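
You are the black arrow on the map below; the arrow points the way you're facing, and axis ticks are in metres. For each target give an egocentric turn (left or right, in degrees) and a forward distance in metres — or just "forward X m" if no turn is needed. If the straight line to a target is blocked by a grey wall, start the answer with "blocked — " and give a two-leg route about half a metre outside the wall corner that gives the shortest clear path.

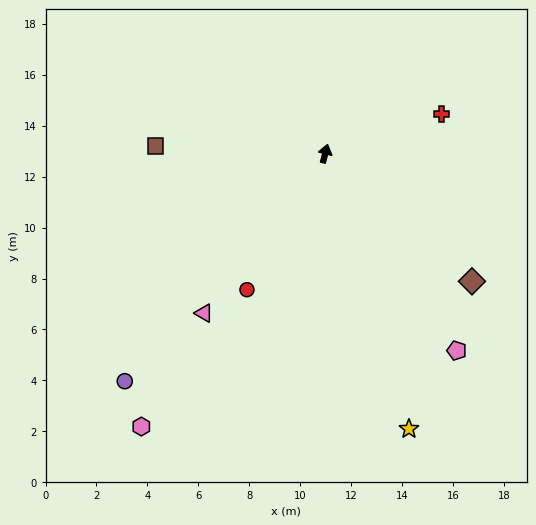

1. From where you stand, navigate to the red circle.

turn left 165°, forward 6.2 m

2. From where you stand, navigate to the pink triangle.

turn left 157°, forward 7.9 m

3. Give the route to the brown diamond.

turn right 117°, forward 7.6 m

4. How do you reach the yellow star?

turn right 149°, forward 11.3 m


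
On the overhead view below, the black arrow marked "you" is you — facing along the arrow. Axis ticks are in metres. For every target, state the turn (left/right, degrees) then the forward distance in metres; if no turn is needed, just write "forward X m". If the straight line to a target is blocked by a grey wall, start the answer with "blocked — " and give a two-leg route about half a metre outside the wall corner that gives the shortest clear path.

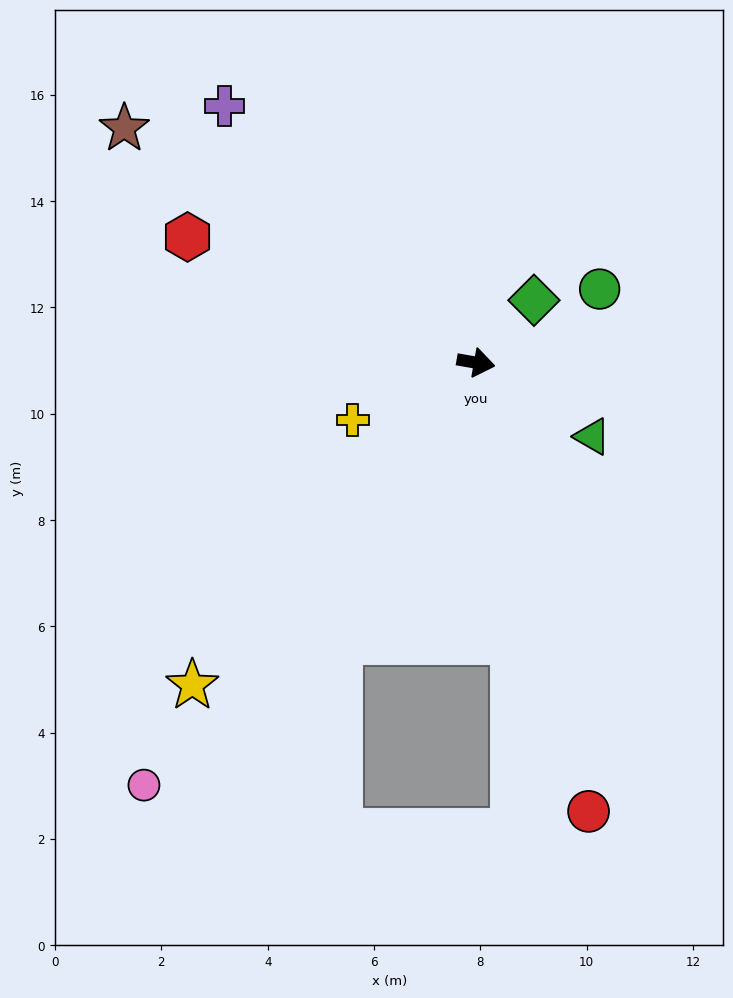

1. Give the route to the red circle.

turn right 66°, forward 8.7 m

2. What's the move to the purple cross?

turn left 144°, forward 6.8 m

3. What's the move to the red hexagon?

turn left 166°, forward 5.9 m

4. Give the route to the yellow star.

turn right 121°, forward 8.1 m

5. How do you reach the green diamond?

turn left 57°, forward 1.6 m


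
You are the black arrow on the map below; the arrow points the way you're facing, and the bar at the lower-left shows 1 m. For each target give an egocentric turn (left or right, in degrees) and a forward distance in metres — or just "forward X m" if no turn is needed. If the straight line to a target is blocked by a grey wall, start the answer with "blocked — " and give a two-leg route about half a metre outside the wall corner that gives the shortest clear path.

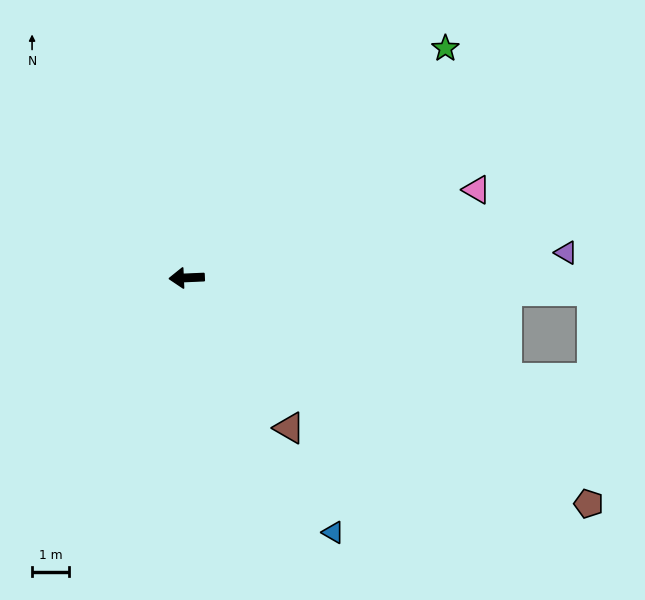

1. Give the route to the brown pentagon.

turn left 148°, forward 12.4 m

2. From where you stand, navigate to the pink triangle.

turn right 166°, forward 8.2 m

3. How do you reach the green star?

turn right 141°, forward 9.3 m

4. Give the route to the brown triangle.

turn left 122°, forward 4.9 m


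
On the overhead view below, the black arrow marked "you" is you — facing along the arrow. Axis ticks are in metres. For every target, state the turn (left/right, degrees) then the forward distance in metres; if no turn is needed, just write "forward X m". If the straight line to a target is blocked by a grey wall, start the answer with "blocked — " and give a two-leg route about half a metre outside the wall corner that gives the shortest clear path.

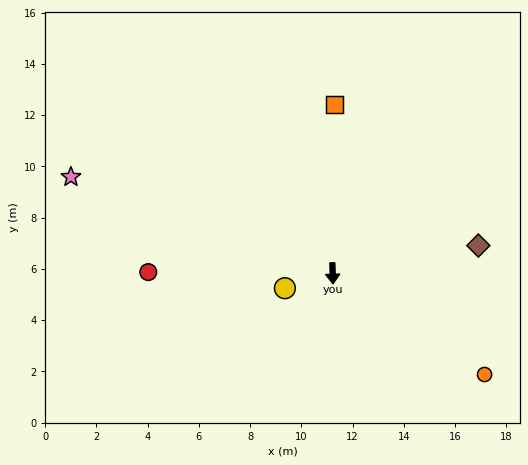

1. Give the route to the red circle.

turn right 92°, forward 7.2 m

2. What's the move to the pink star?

turn right 112°, forward 10.9 m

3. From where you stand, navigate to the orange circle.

turn left 55°, forward 7.1 m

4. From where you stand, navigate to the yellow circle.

turn right 74°, forward 2.0 m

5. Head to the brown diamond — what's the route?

turn left 99°, forward 5.8 m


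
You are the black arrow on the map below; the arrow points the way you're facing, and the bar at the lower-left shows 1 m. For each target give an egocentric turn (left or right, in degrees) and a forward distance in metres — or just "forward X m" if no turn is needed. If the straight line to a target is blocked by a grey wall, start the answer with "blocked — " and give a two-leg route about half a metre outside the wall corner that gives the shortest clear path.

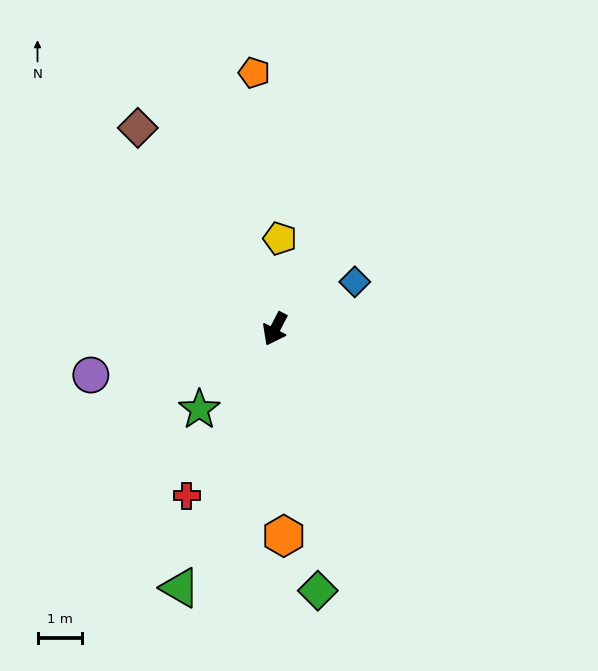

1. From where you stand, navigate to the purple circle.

turn right 49°, forward 4.2 m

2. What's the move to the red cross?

forward 4.2 m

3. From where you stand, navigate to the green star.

turn right 16°, forward 2.5 m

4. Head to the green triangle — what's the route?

turn left 7°, forward 6.2 m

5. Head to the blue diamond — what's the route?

turn left 148°, forward 2.1 m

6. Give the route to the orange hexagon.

turn left 30°, forward 4.6 m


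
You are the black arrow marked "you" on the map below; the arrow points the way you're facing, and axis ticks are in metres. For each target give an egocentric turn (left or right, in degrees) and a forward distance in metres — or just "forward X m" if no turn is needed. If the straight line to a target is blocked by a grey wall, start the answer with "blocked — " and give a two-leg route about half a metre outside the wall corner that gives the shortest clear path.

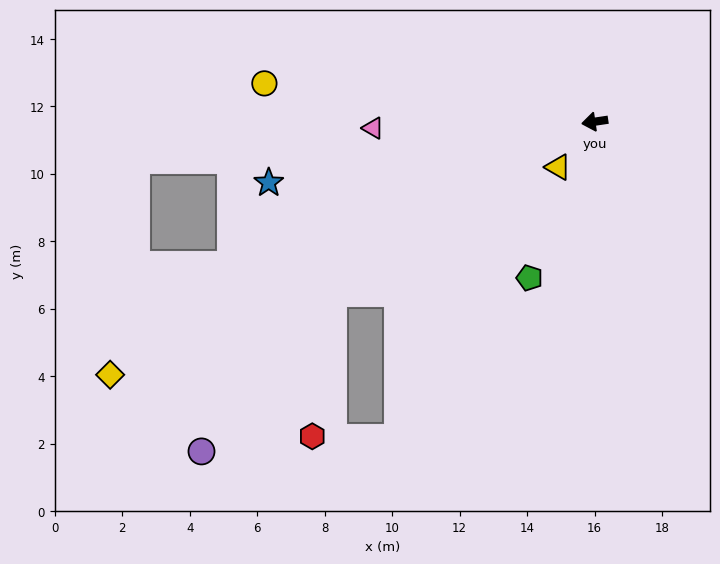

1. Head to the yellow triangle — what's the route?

turn left 43°, forward 1.7 m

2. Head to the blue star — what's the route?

turn left 2°, forward 9.8 m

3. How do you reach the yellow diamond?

turn left 19°, forward 16.2 m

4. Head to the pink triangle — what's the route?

turn right 7°, forward 6.6 m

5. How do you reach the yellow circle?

turn right 15°, forward 9.9 m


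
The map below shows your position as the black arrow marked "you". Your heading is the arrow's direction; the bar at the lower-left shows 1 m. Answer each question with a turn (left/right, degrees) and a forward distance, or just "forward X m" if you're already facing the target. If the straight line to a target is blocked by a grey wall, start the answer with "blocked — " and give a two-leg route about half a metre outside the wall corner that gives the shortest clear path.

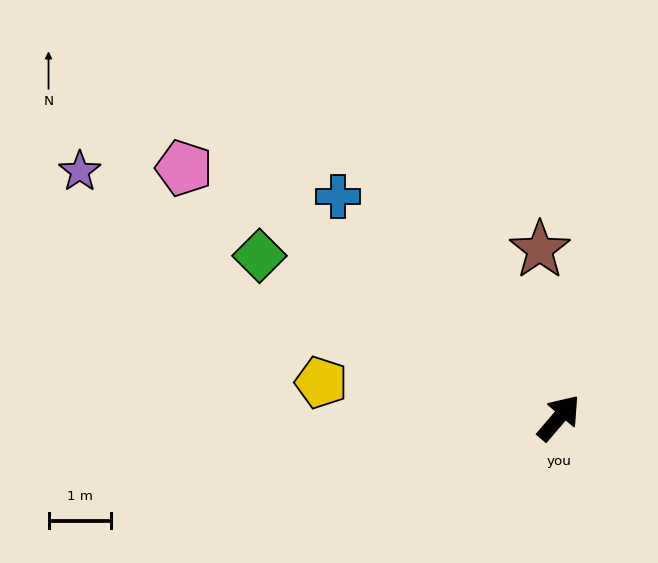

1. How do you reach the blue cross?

turn left 85°, forward 5.0 m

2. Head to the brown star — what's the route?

turn left 47°, forward 2.7 m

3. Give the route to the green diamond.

turn left 102°, forward 5.4 m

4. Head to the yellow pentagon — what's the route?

turn left 122°, forward 3.8 m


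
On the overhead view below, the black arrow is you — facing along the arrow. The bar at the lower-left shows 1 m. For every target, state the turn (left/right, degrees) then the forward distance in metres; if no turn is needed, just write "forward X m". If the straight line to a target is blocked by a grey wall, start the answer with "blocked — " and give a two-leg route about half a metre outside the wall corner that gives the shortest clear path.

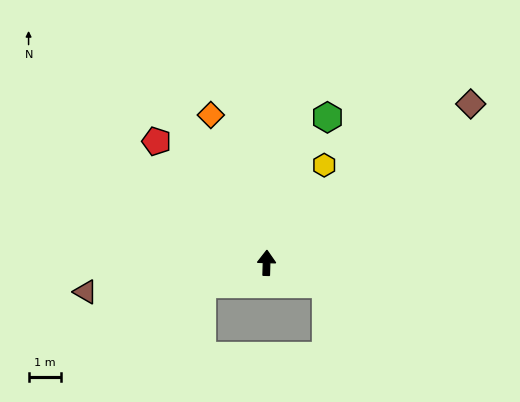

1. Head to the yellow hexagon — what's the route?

turn right 29°, forward 3.5 m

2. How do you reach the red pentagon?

turn left 44°, forward 5.0 m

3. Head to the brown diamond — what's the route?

turn right 50°, forward 7.9 m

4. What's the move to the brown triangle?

turn left 101°, forward 5.6 m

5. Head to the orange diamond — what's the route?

turn left 22°, forward 4.9 m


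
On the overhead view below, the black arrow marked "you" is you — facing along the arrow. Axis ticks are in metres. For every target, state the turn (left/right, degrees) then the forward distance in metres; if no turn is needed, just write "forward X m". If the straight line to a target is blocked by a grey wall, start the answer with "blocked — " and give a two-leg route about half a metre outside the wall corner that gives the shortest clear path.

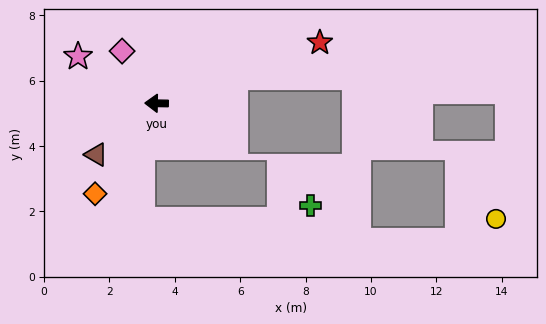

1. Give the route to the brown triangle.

turn left 41°, forward 2.4 m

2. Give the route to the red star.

turn right 159°, forward 5.3 m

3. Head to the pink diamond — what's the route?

turn right 56°, forward 1.9 m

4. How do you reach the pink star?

turn right 30°, forward 2.8 m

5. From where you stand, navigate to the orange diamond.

turn left 57°, forward 3.3 m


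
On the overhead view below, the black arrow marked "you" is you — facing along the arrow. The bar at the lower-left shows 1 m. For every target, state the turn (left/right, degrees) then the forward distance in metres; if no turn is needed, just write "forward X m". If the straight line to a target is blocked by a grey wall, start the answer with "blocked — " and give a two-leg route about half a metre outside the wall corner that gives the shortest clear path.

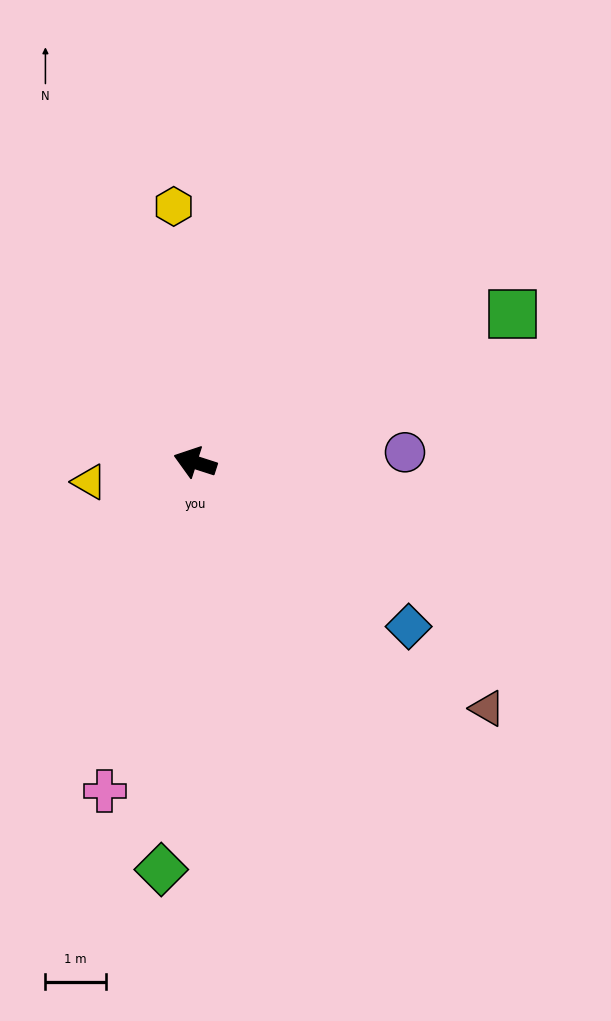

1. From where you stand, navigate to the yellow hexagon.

turn right 67°, forward 4.3 m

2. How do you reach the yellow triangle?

turn left 28°, forward 1.8 m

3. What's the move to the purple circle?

turn right 159°, forward 3.5 m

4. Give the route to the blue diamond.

turn left 160°, forward 4.5 m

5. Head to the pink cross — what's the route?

turn left 92°, forward 5.7 m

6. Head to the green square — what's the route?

turn right 137°, forward 5.8 m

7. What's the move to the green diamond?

turn left 103°, forward 6.8 m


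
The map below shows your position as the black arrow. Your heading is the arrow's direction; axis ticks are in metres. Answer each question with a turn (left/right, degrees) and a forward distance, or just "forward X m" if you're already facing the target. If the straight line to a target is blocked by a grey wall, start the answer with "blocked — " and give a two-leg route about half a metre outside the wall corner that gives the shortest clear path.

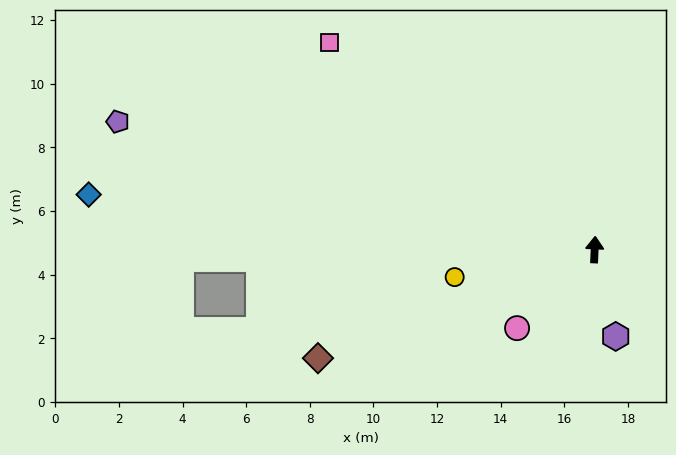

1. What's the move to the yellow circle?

turn left 104°, forward 4.5 m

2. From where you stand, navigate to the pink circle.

turn left 138°, forward 3.5 m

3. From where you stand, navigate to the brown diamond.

turn left 114°, forward 9.3 m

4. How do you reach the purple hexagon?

turn right 164°, forward 2.8 m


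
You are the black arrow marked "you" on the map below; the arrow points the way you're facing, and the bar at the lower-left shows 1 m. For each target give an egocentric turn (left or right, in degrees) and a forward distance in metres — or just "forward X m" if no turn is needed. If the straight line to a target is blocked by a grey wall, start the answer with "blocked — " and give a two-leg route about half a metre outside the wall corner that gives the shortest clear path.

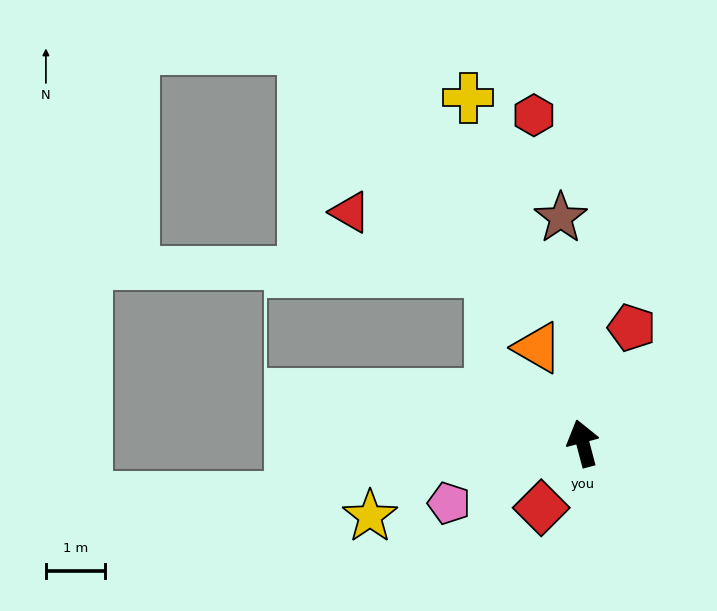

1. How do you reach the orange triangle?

turn left 11°, forward 1.8 m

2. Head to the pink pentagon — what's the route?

turn left 99°, forward 2.5 m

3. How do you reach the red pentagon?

turn right 38°, forward 2.1 m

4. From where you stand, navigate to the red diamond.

turn left 132°, forward 1.3 m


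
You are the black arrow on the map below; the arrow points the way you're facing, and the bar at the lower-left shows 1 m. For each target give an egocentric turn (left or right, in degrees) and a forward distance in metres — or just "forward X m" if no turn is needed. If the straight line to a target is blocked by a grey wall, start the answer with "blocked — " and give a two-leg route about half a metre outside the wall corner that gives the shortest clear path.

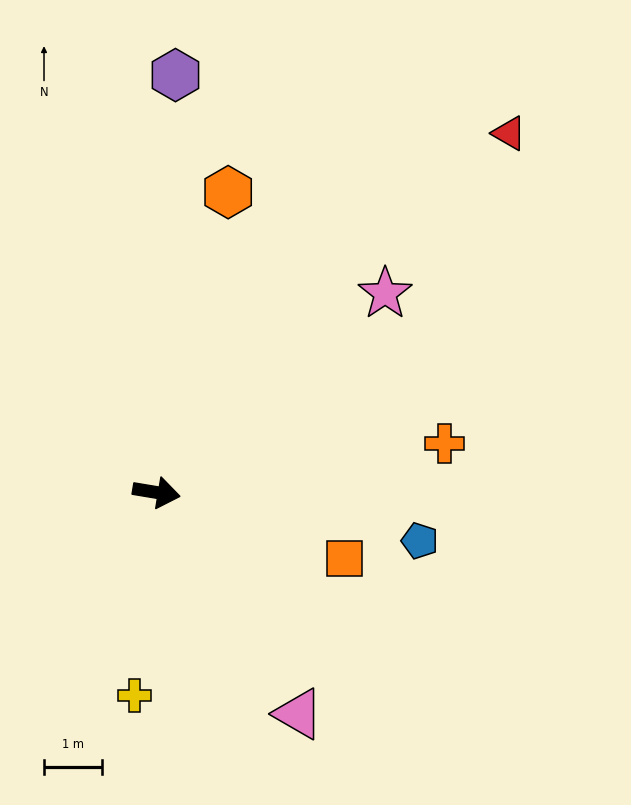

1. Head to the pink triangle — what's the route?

turn right 48°, forward 4.5 m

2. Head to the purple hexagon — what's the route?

turn left 97°, forward 7.2 m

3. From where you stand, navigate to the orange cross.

turn left 19°, forward 5.0 m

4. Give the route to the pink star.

turn left 50°, forward 5.2 m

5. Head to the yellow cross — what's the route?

turn right 87°, forward 3.5 m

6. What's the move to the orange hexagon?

turn left 86°, forward 5.3 m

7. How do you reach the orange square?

turn right 10°, forward 3.4 m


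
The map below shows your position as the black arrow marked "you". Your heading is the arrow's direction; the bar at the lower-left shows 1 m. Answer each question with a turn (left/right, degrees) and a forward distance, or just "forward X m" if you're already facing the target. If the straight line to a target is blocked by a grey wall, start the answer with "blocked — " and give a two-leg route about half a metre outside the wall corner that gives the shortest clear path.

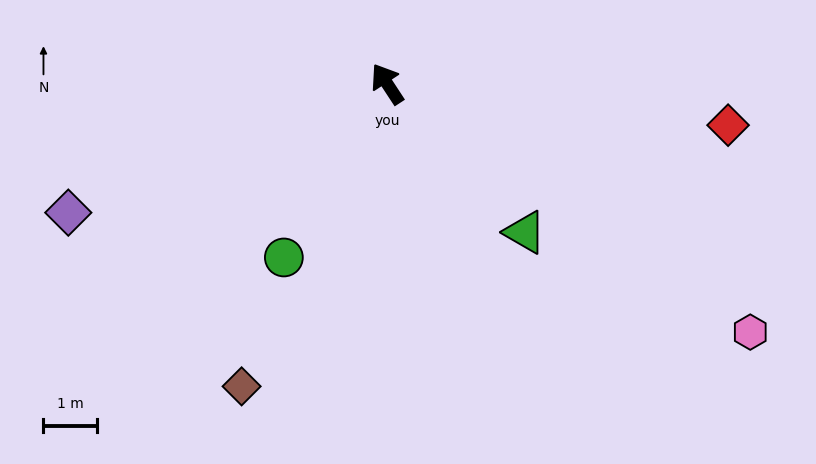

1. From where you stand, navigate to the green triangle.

turn right 170°, forward 3.8 m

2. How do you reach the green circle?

turn left 116°, forward 3.7 m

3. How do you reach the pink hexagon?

turn right 158°, forward 8.2 m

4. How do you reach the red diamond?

turn right 130°, forward 6.4 m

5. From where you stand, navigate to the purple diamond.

turn left 79°, forward 6.4 m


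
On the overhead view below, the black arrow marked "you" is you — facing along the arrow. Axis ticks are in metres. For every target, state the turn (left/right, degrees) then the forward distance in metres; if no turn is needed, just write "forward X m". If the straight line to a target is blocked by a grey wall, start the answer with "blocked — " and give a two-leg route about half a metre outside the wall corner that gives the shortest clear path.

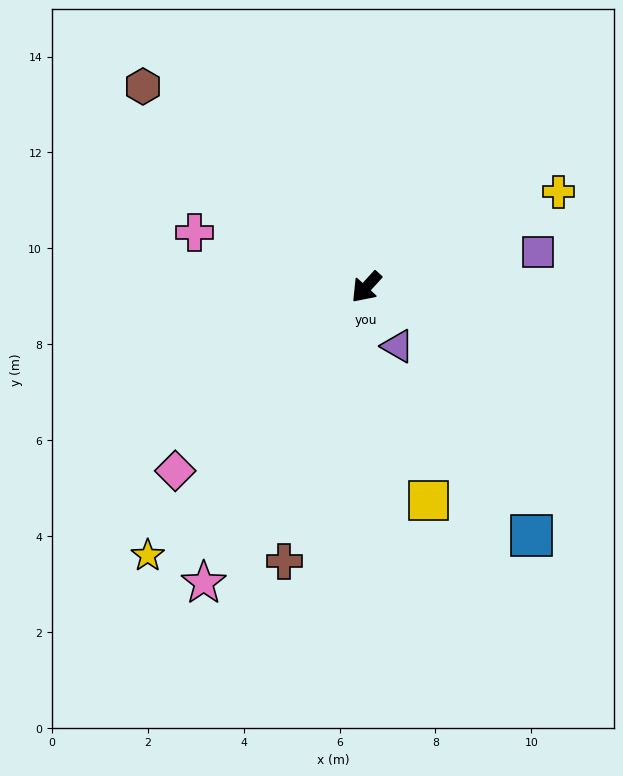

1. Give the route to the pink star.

turn left 14°, forward 7.0 m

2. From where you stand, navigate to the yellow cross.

turn left 159°, forward 4.5 m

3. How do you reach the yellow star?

turn left 3°, forward 7.2 m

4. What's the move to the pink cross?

turn right 65°, forward 3.8 m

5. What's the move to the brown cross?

turn left 26°, forward 6.0 m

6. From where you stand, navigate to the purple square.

turn left 144°, forward 3.6 m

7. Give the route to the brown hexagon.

turn right 90°, forward 6.3 m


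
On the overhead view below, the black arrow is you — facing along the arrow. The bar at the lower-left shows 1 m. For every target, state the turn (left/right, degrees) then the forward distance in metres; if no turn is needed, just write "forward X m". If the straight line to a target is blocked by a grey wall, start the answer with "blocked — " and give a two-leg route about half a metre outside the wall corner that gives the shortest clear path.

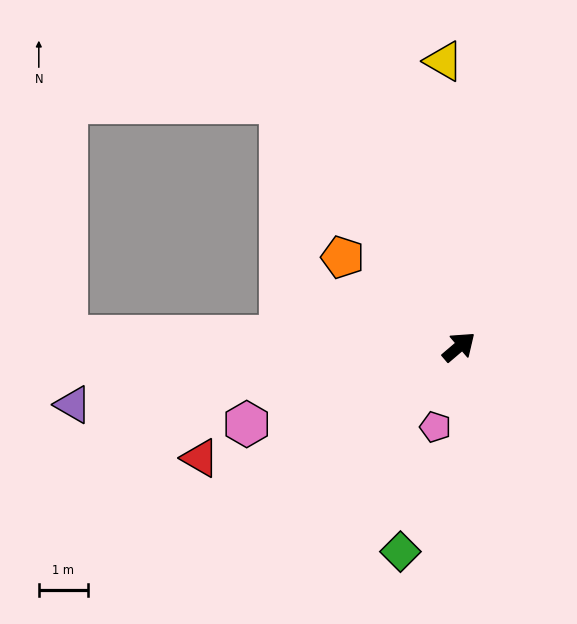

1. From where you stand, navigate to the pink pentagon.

turn right 147°, forward 1.7 m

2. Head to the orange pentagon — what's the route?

turn left 102°, forward 3.0 m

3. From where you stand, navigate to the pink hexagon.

turn left 160°, forward 4.6 m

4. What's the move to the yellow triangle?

turn left 53°, forward 5.8 m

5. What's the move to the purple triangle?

turn left 148°, forward 7.9 m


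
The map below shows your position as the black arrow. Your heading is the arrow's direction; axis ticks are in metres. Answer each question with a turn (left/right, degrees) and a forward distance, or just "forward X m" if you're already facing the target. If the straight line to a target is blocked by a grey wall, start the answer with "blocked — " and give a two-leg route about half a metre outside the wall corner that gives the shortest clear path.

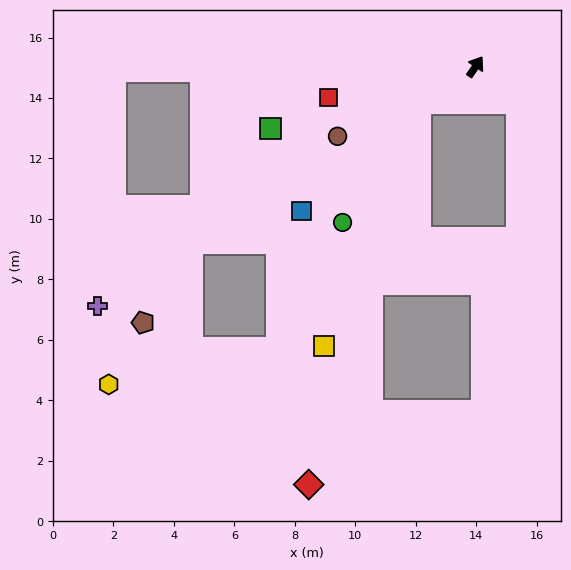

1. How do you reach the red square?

turn left 136°, forward 5.0 m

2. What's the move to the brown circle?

turn left 151°, forward 5.1 m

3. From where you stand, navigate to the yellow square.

blocked — turn left 155°, forward 2.2 m, then turn left 38°, forward 8.7 m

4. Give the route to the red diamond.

blocked — turn left 155°, forward 2.2 m, then turn left 43°, forward 13.2 m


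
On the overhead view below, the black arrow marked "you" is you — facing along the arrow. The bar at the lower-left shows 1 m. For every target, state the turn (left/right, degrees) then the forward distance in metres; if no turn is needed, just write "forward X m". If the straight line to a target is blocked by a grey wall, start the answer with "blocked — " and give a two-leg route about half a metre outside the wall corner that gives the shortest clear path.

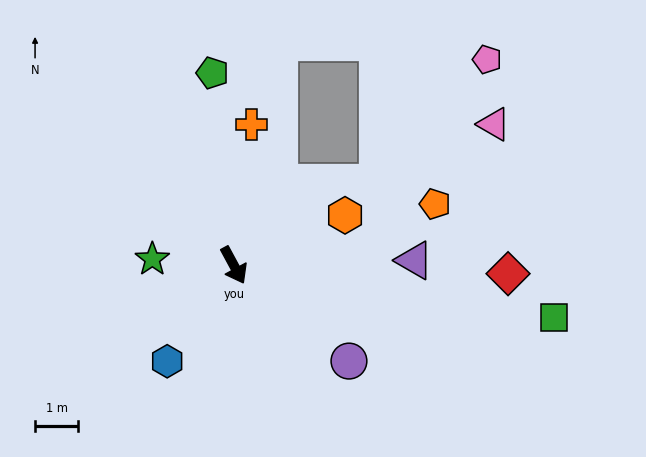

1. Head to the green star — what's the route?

turn right 123°, forward 1.9 m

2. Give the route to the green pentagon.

turn left 158°, forward 4.5 m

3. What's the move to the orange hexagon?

turn left 86°, forward 2.8 m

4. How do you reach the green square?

turn left 52°, forward 7.5 m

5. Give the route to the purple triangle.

turn left 63°, forward 4.2 m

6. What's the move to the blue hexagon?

turn right 63°, forward 2.7 m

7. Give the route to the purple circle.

turn left 22°, forward 3.5 m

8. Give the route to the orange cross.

turn left 144°, forward 3.3 m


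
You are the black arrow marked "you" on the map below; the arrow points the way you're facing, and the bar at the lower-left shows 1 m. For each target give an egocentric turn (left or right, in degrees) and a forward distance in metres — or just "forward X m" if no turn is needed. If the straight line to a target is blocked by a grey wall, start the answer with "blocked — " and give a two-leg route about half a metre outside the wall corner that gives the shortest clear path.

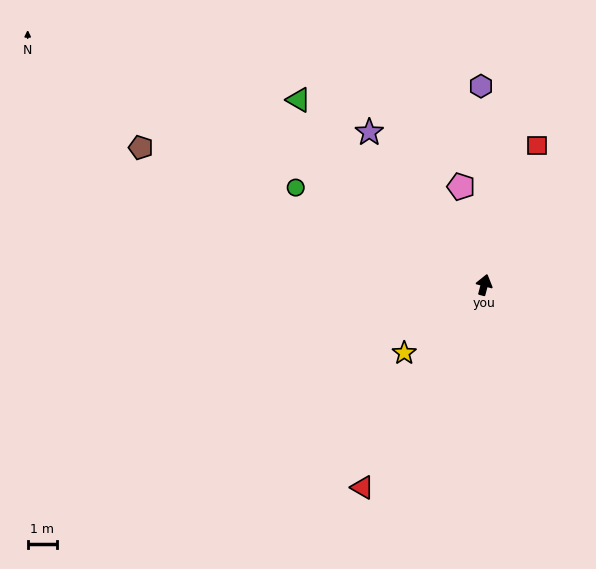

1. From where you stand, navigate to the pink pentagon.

turn left 28°, forward 3.4 m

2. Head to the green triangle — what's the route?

turn left 60°, forward 8.9 m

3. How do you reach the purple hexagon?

turn left 16°, forward 6.8 m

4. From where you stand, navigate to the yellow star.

turn left 145°, forward 3.6 m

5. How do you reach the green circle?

turn left 77°, forward 7.2 m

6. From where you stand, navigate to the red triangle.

turn left 164°, forward 8.0 m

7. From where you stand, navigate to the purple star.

turn left 52°, forward 6.5 m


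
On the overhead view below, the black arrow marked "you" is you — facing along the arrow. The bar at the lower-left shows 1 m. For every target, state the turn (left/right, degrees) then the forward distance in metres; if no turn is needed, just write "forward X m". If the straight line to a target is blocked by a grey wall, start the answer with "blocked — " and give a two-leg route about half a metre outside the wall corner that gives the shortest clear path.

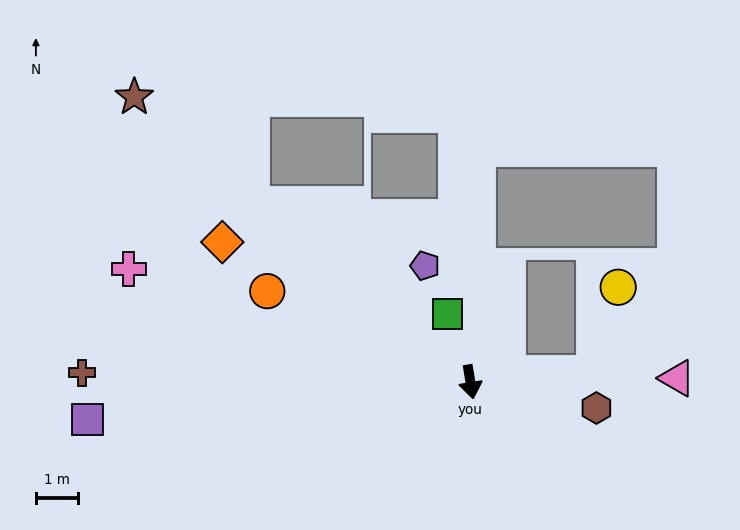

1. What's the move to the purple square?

turn right 94°, forward 9.2 m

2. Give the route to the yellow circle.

blocked — turn left 85°, forward 3.0 m, then turn left 70°, forward 2.1 m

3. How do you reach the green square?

turn right 171°, forward 1.7 m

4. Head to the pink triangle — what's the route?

turn left 82°, forward 4.9 m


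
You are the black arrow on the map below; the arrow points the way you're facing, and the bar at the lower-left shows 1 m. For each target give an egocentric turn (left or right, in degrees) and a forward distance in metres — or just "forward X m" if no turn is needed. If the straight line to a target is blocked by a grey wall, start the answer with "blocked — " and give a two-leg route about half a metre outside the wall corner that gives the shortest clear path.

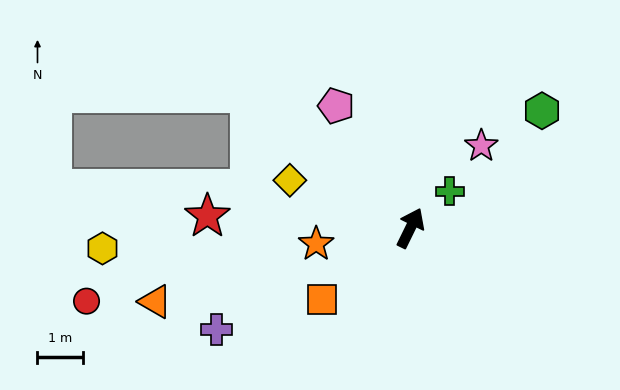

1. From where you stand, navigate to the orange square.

turn left 155°, forward 2.5 m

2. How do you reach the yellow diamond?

turn left 95°, forward 2.8 m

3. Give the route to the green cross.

turn right 21°, forward 1.2 m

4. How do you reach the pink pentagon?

turn left 57°, forward 3.1 m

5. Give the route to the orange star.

turn left 126°, forward 2.1 m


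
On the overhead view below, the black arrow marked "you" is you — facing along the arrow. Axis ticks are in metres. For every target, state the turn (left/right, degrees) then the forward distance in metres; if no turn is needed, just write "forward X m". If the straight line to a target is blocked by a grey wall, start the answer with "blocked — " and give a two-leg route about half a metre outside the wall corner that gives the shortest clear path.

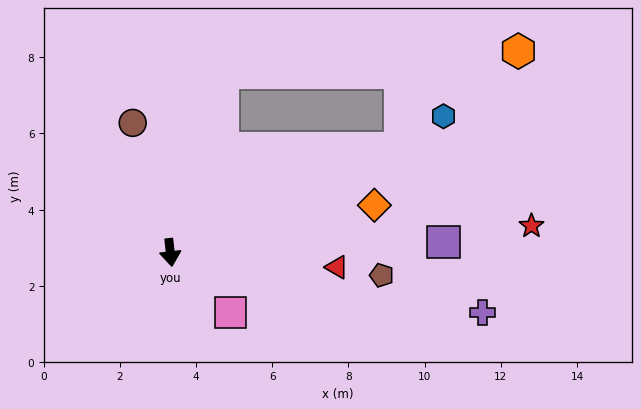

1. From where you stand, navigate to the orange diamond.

turn left 97°, forward 5.5 m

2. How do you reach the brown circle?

turn right 170°, forward 3.5 m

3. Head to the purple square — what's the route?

turn left 86°, forward 7.2 m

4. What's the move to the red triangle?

turn left 78°, forward 4.4 m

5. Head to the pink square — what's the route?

turn left 38°, forward 2.2 m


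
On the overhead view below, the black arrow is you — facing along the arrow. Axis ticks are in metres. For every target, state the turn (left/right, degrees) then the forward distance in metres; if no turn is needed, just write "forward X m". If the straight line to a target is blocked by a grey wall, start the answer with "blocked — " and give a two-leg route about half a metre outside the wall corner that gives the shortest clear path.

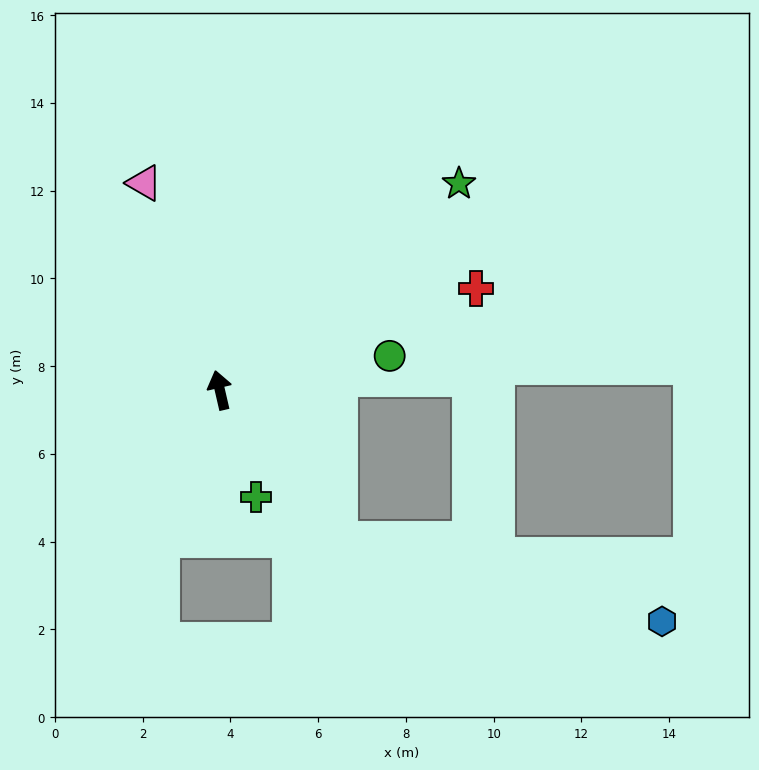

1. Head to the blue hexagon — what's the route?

blocked — turn right 154°, forward 4.4 m, then turn left 37°, forward 7.6 m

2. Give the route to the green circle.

turn right 92°, forward 3.9 m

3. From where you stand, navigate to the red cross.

turn right 81°, forward 6.3 m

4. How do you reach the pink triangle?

turn left 7°, forward 5.0 m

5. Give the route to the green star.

turn right 62°, forward 7.2 m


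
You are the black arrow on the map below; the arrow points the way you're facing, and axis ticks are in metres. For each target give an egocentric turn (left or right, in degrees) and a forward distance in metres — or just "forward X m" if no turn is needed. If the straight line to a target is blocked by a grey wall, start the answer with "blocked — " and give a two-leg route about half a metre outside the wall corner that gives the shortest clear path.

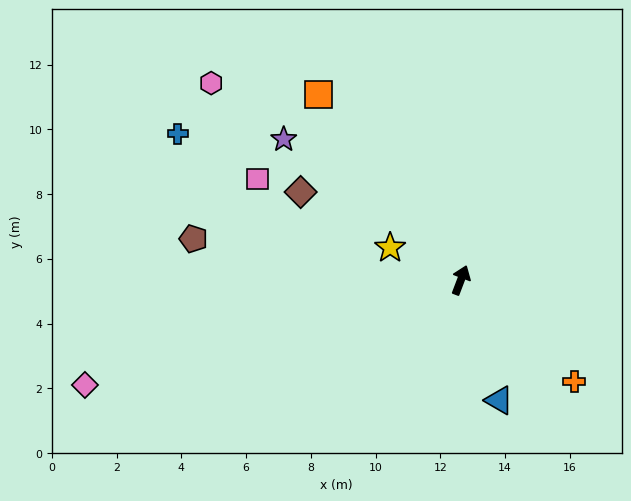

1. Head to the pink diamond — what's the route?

turn left 126°, forward 12.1 m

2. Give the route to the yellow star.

turn left 86°, forward 2.4 m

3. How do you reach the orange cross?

turn right 111°, forward 4.7 m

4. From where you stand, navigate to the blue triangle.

turn right 142°, forward 3.9 m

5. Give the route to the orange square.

turn left 58°, forward 7.2 m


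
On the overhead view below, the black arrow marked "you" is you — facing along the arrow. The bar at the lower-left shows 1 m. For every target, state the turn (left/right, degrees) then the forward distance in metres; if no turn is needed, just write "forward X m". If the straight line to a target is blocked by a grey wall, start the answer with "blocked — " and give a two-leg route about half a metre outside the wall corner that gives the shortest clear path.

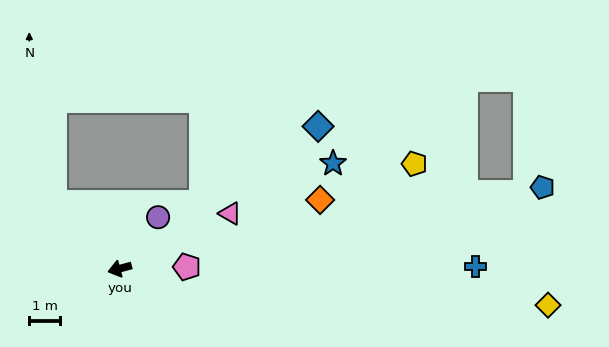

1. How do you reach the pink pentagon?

turn left 166°, forward 2.2 m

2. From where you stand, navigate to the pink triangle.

turn right 168°, forward 4.0 m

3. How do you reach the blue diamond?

turn right 159°, forward 7.9 m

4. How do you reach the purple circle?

turn right 142°, forward 2.1 m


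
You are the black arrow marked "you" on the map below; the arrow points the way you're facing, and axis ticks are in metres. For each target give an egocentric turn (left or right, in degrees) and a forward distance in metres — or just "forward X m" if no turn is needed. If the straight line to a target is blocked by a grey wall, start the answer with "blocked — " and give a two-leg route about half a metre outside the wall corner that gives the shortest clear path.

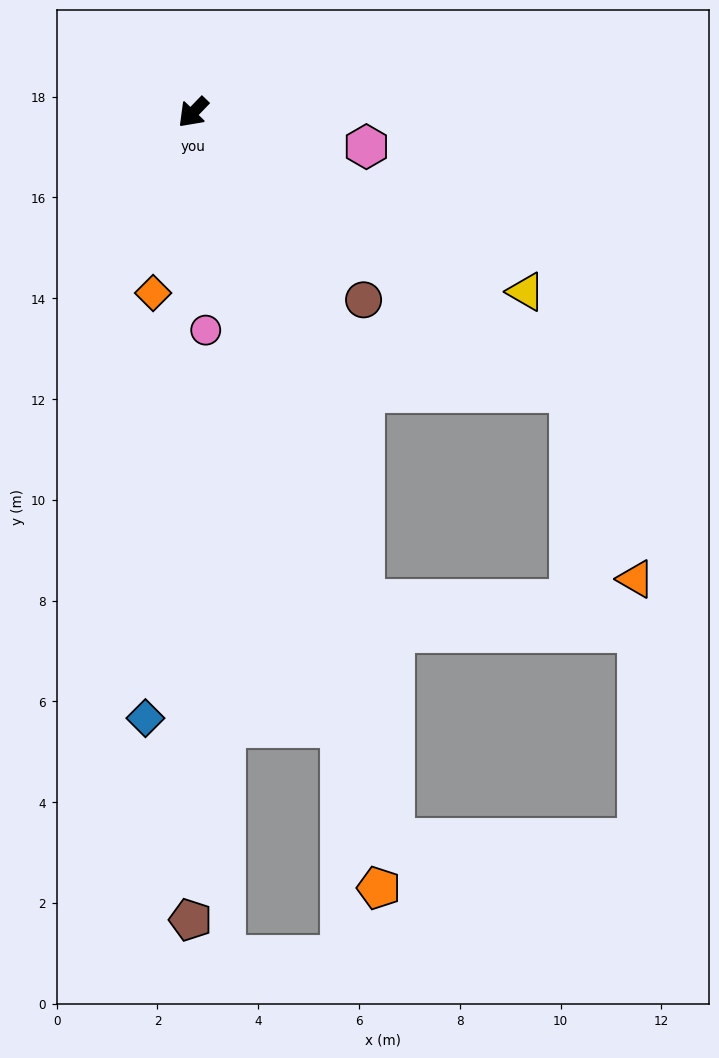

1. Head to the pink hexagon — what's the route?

turn left 123°, forward 3.5 m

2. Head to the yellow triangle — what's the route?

turn left 106°, forward 7.5 m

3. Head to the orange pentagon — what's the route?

turn left 58°, forward 15.8 m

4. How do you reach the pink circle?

turn left 47°, forward 4.3 m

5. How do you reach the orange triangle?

blocked — turn left 98°, forward 9.3 m, then turn right 35°, forward 3.9 m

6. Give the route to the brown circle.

turn left 86°, forward 5.0 m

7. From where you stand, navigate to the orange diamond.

turn left 32°, forward 3.7 m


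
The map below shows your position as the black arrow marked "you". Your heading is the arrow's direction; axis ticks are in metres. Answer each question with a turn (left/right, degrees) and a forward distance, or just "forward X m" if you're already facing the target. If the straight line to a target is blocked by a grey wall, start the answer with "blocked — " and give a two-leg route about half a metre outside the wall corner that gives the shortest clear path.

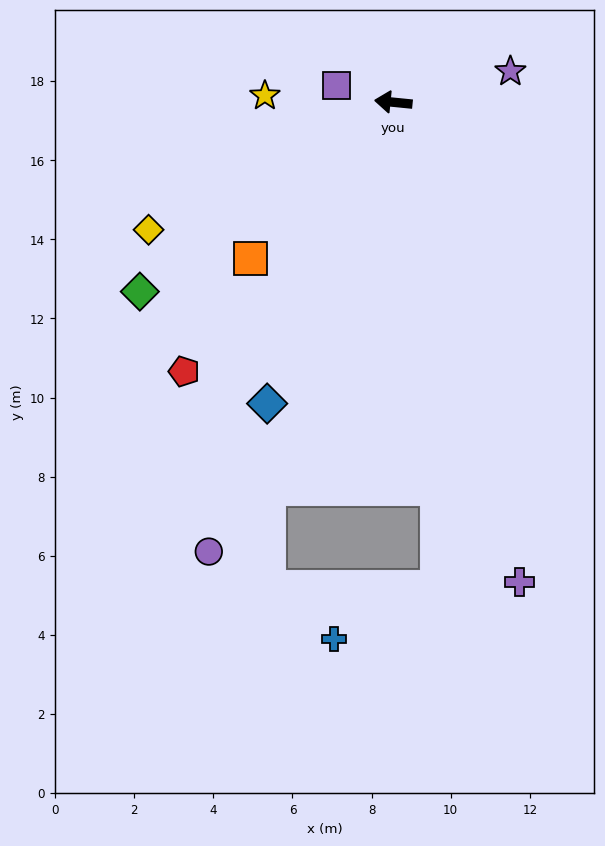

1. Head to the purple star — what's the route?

turn right 160°, forward 3.1 m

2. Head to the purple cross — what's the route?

turn left 110°, forward 12.5 m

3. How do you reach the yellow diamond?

turn left 33°, forward 7.0 m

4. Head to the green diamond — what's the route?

turn left 42°, forward 8.0 m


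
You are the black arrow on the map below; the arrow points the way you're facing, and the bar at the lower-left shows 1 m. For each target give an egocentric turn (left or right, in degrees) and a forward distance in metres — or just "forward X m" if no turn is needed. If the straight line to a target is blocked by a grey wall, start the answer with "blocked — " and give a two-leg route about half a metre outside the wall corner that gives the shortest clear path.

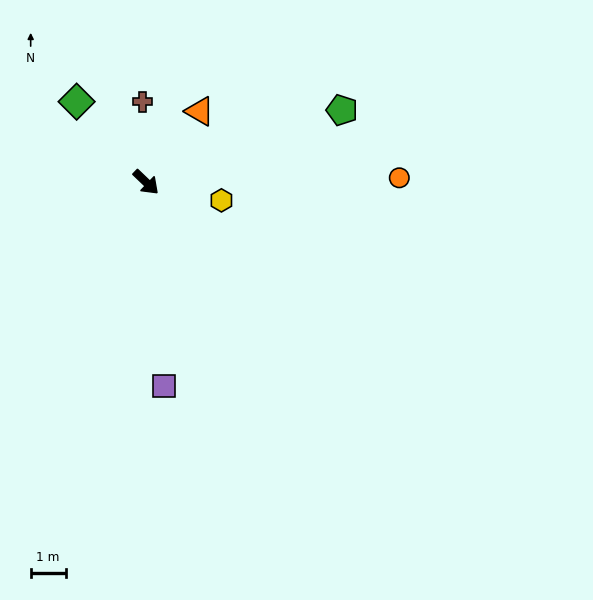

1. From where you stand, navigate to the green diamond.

turn left 174°, forward 3.0 m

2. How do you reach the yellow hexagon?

turn left 30°, forward 2.2 m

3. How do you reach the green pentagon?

turn left 64°, forward 6.0 m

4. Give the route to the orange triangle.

turn left 97°, forward 2.5 m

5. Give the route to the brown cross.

turn left 136°, forward 2.3 m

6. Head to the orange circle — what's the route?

turn left 45°, forward 7.2 m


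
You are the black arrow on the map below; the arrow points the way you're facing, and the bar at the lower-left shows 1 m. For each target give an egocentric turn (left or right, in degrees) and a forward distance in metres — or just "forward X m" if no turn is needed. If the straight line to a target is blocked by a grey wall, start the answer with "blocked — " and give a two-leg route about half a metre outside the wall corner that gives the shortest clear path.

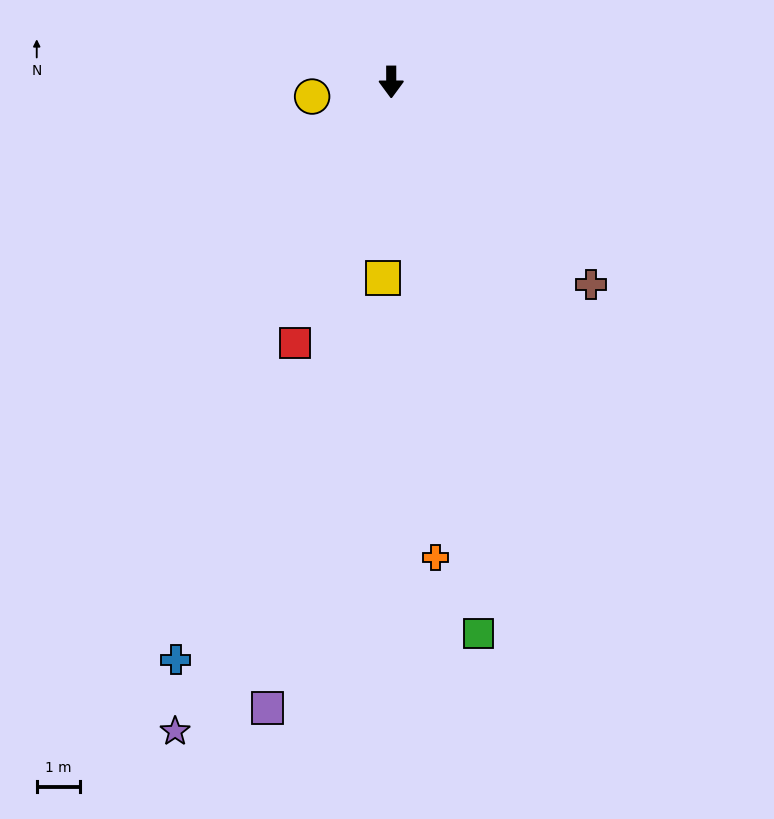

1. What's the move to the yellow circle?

turn right 80°, forward 1.9 m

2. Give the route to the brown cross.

turn left 44°, forward 6.6 m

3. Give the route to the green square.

turn left 9°, forward 13.0 m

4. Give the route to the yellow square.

turn right 2°, forward 4.6 m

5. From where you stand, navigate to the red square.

turn right 20°, forward 6.5 m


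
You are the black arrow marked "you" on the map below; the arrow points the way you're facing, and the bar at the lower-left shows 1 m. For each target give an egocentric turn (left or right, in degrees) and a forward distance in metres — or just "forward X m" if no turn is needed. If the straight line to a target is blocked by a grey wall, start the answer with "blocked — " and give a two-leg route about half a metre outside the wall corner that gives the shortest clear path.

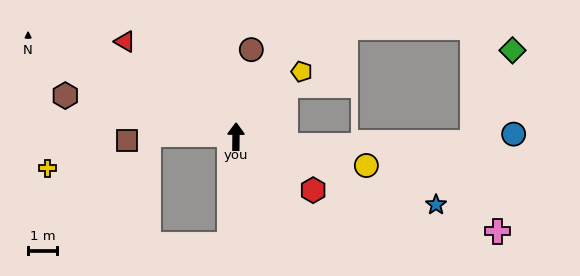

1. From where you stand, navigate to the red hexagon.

turn right 124°, forward 3.2 m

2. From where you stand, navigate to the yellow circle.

turn right 102°, forward 4.6 m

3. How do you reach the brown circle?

turn right 9°, forward 3.0 m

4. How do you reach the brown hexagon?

turn left 77°, forward 6.0 m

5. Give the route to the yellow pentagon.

turn right 45°, forward 3.2 m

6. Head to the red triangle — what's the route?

turn left 50°, forward 5.0 m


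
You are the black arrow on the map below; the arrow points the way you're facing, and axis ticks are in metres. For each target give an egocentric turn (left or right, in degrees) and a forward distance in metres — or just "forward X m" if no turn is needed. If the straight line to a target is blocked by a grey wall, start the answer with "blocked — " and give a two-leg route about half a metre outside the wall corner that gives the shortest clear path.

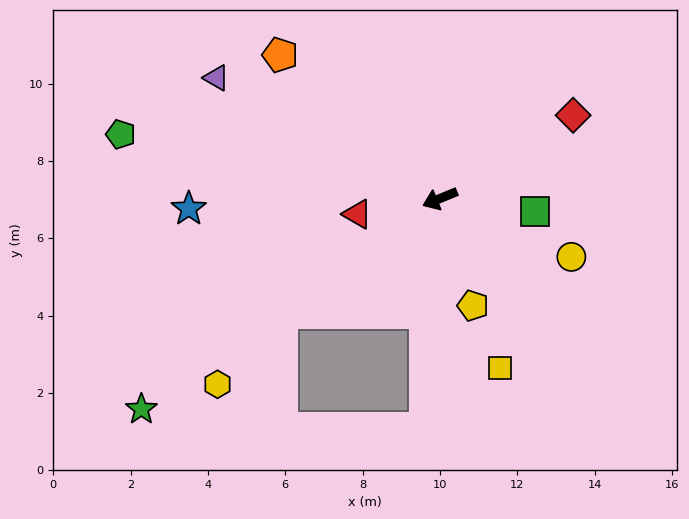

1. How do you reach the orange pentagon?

turn right 64°, forward 5.6 m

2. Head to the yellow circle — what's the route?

turn left 134°, forward 3.7 m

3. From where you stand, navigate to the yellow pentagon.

turn left 85°, forward 2.9 m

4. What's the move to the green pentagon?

turn right 34°, forward 8.4 m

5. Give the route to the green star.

turn left 13°, forward 9.5 m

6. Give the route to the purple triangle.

turn right 51°, forward 6.6 m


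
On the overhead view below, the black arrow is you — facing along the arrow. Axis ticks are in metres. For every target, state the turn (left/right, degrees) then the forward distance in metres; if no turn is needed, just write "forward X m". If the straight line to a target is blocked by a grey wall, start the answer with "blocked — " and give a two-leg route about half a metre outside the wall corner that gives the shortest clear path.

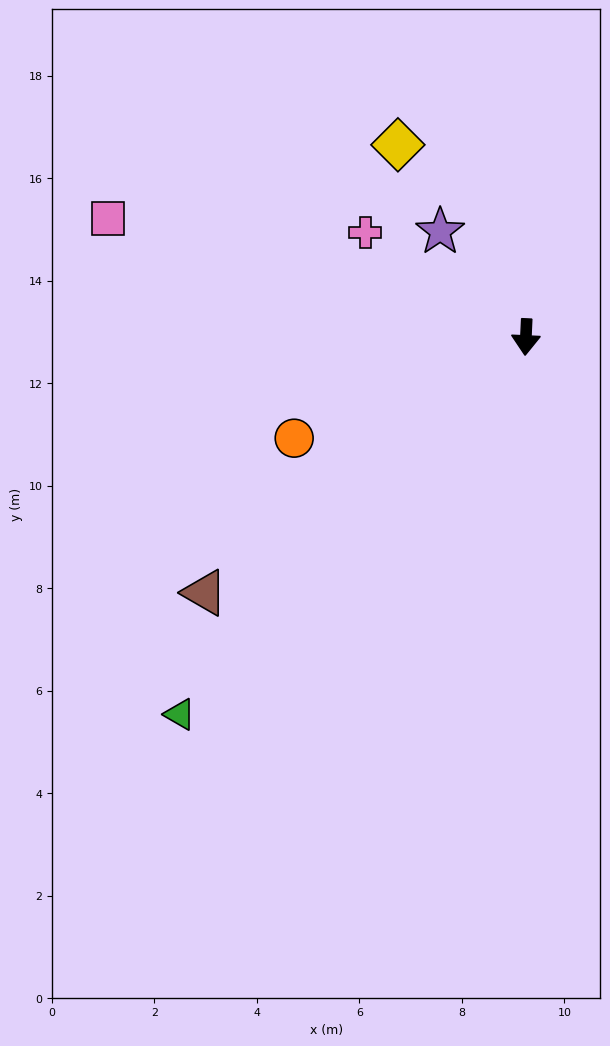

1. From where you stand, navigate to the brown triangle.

turn right 49°, forward 8.0 m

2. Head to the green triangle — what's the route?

turn right 40°, forward 10.0 m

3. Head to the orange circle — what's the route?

turn right 64°, forward 4.9 m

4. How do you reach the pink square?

turn right 103°, forward 8.5 m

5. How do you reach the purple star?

turn right 138°, forward 2.7 m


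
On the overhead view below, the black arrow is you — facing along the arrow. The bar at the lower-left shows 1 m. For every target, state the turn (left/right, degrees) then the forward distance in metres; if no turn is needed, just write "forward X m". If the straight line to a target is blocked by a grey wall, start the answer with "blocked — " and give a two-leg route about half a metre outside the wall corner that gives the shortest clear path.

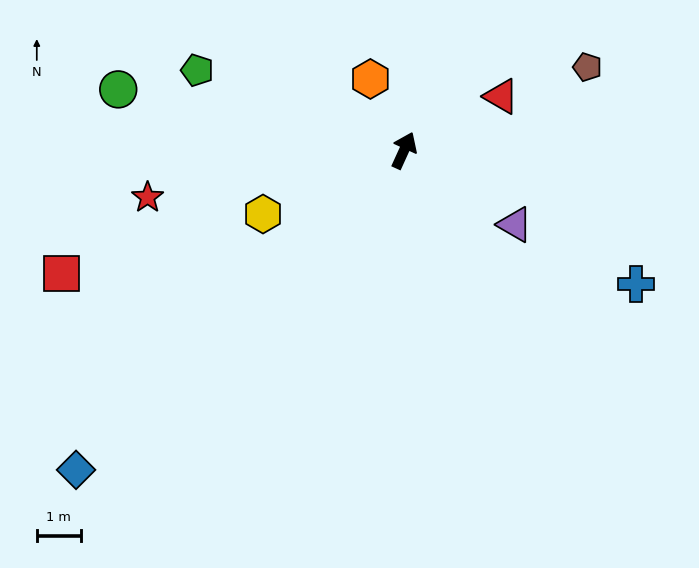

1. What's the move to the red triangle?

turn right 36°, forward 2.5 m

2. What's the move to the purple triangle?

turn right 99°, forward 3.0 m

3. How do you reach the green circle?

turn left 102°, forward 6.6 m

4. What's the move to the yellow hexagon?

turn left 139°, forward 3.5 m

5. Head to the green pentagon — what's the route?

turn left 93°, forward 5.0 m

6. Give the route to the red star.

turn left 125°, forward 5.9 m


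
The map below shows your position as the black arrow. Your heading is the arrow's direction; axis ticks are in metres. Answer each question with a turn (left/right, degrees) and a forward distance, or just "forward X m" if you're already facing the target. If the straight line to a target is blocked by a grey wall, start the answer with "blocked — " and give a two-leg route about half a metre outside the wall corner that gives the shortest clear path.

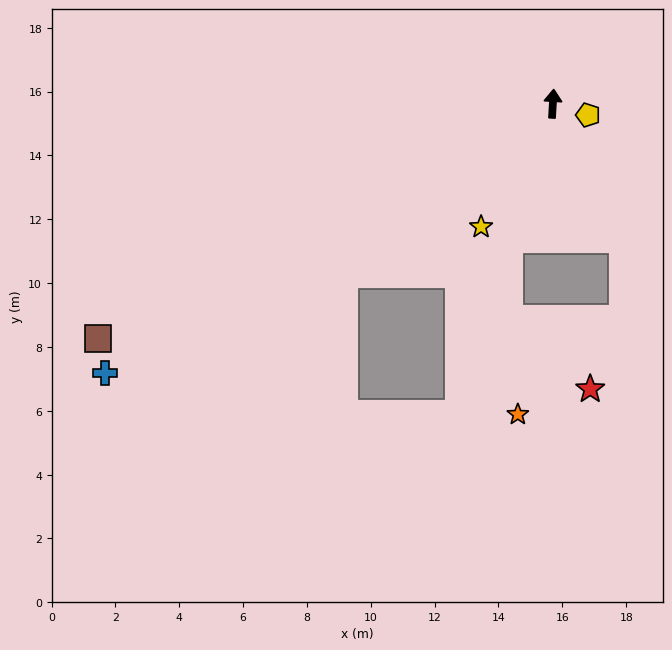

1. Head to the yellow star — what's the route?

turn left 153°, forward 4.5 m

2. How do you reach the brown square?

turn left 121°, forward 16.0 m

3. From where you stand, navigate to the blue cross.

turn left 124°, forward 16.4 m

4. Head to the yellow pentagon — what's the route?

turn right 104°, forward 1.2 m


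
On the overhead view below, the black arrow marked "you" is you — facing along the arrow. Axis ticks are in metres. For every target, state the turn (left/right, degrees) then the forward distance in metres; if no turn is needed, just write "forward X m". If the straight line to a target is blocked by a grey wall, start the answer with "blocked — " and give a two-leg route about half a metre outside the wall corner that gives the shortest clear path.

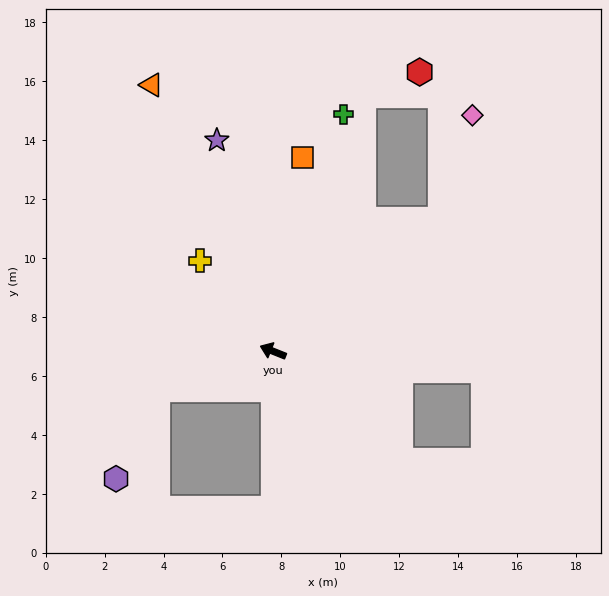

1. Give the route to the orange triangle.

turn right 44°, forward 9.9 m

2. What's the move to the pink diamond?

blocked — turn right 120°, forward 7.2 m, then turn left 34°, forward 3.7 m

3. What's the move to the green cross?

turn right 85°, forward 8.4 m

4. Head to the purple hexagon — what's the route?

blocked — turn left 40°, forward 4.1 m, then turn left 47°, forward 3.3 m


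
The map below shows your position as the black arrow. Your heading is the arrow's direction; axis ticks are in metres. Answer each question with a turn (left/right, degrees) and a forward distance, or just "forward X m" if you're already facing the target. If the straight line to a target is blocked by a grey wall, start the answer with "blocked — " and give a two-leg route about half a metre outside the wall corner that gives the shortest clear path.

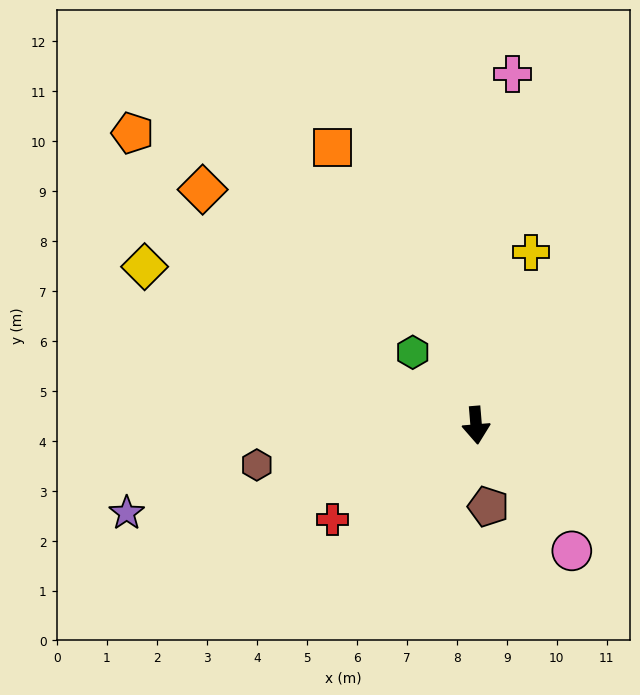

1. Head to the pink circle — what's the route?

turn left 33°, forward 3.2 m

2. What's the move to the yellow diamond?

turn right 120°, forward 7.4 m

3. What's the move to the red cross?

turn right 61°, forward 3.4 m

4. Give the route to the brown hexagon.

turn right 84°, forward 4.5 m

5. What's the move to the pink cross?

turn left 169°, forward 7.1 m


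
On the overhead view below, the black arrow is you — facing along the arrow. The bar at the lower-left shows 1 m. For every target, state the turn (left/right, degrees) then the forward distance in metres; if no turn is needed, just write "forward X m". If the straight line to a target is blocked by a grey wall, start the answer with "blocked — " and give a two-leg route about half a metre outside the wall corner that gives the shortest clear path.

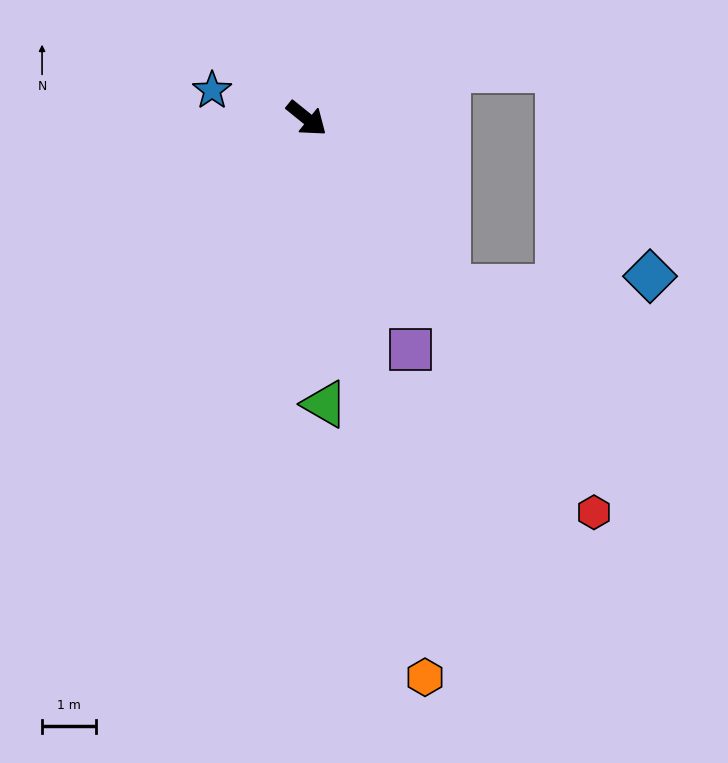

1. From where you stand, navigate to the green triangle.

turn right 47°, forward 5.3 m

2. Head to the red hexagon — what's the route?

turn right 15°, forward 9.1 m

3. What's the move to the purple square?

turn right 27°, forward 4.7 m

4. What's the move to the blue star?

turn right 158°, forward 1.8 m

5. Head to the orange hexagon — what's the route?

turn right 39°, forward 10.7 m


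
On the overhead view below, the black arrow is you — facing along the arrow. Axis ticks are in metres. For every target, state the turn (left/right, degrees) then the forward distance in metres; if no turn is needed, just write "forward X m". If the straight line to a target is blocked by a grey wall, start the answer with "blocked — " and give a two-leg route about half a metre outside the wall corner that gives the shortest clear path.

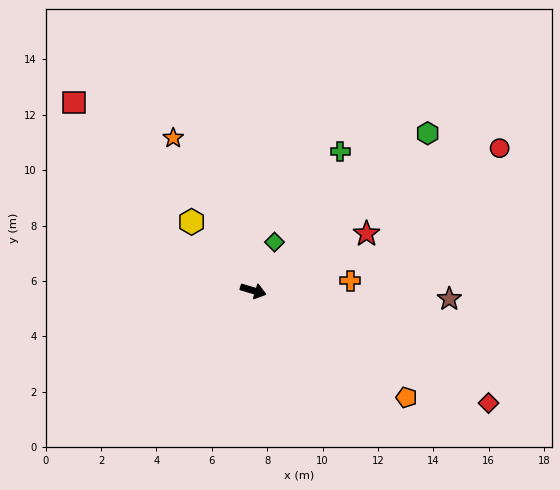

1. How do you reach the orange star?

turn left 134°, forward 6.2 m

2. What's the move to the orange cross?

turn left 22°, forward 3.5 m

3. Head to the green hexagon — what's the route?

turn left 59°, forward 8.5 m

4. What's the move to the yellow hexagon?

turn left 148°, forward 3.3 m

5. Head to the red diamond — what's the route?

turn right 9°, forward 9.4 m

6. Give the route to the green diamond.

turn left 83°, forward 1.9 m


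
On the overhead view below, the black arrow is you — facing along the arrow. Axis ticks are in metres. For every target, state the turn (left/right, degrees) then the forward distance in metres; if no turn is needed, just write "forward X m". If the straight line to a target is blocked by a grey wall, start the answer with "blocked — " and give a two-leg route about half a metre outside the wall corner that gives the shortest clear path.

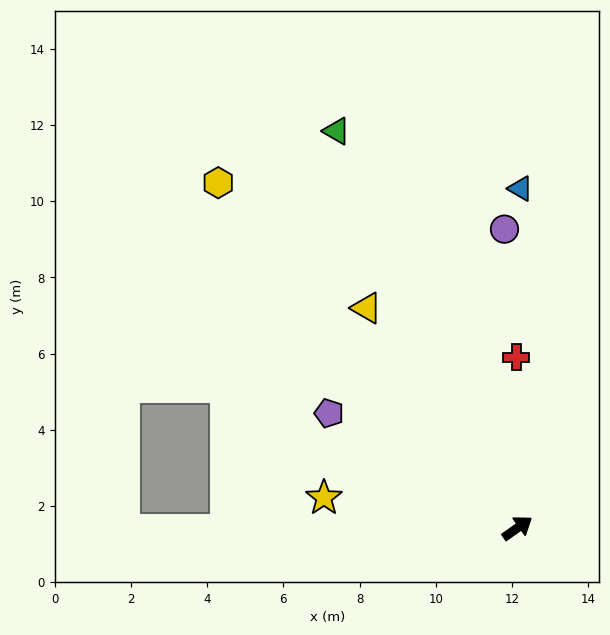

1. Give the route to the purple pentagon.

turn left 113°, forward 5.8 m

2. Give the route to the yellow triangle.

turn left 89°, forward 7.0 m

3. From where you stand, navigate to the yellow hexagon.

turn left 96°, forward 12.0 m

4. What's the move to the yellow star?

turn left 136°, forward 5.1 m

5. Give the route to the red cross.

turn left 55°, forward 4.5 m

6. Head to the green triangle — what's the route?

turn left 79°, forward 11.4 m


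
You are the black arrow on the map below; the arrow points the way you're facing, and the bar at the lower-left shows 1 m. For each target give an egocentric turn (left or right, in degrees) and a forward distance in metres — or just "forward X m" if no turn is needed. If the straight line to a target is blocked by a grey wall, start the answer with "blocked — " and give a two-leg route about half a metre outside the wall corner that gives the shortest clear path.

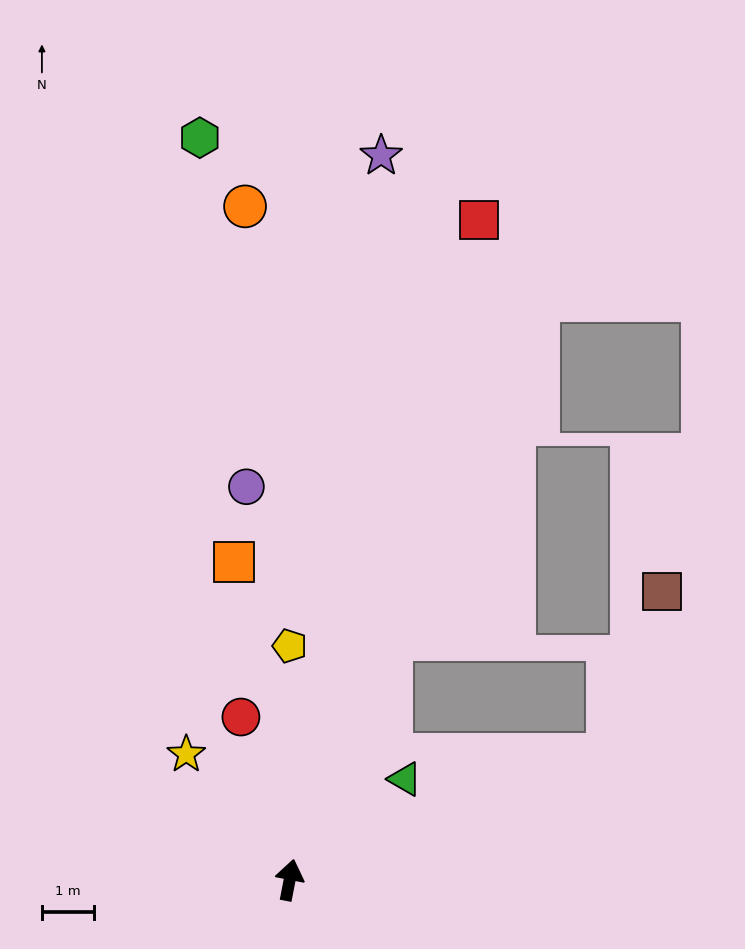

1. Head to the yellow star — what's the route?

turn left 50°, forward 3.1 m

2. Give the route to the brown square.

blocked — turn right 58°, forward 6.6 m, then turn left 51°, forward 3.3 m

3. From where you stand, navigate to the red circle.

turn left 28°, forward 3.3 m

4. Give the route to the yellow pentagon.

turn left 11°, forward 4.5 m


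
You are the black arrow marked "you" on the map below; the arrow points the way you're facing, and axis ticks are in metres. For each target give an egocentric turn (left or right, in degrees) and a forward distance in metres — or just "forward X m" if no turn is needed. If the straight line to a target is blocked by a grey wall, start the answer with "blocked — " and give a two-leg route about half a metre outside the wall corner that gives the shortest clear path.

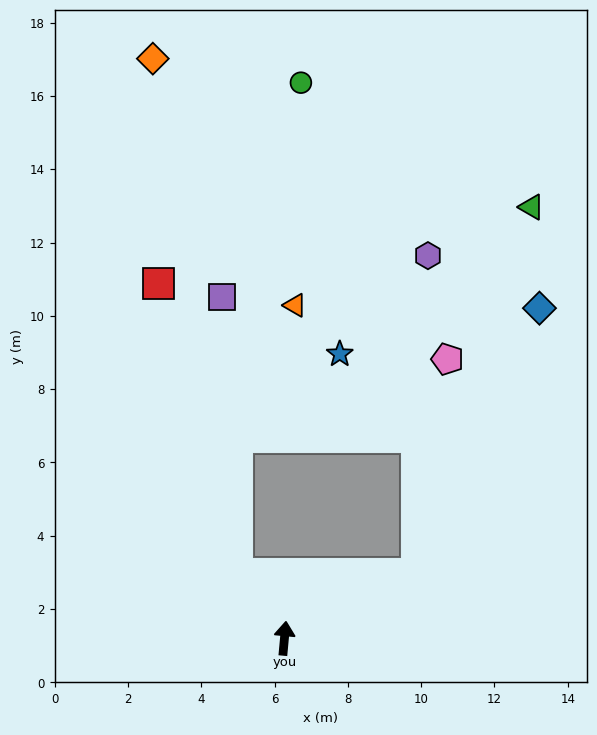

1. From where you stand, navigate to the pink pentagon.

blocked — turn right 59°, forward 4.0 m, then turn left 56°, forward 5.9 m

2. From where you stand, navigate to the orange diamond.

blocked — turn left 42°, forward 2.2 m, then turn right 27°, forward 14.2 m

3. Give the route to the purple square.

blocked — turn left 42°, forward 2.2 m, then turn right 34°, forward 7.6 m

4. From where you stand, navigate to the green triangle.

blocked — turn right 59°, forward 4.0 m, then turn left 47°, forward 10.5 m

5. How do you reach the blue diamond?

blocked — turn right 59°, forward 4.0 m, then turn left 39°, forward 8.0 m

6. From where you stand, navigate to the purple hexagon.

blocked — turn right 59°, forward 4.0 m, then turn left 62°, forward 8.7 m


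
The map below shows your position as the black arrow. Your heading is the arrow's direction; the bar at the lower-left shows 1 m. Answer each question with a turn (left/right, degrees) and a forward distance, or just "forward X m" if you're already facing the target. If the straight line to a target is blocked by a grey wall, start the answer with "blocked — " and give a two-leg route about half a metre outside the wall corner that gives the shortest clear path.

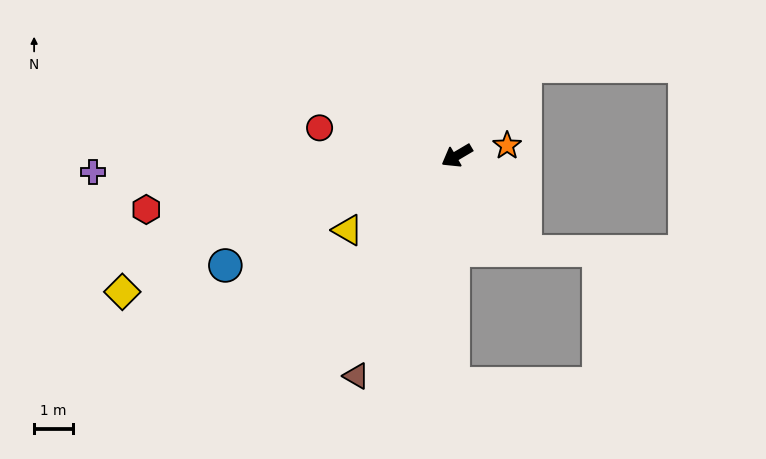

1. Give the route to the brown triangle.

turn left 35°, forward 6.2 m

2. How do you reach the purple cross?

turn right 28°, forward 9.4 m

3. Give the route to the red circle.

turn right 42°, forward 3.6 m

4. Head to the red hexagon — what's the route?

turn right 21°, forward 8.1 m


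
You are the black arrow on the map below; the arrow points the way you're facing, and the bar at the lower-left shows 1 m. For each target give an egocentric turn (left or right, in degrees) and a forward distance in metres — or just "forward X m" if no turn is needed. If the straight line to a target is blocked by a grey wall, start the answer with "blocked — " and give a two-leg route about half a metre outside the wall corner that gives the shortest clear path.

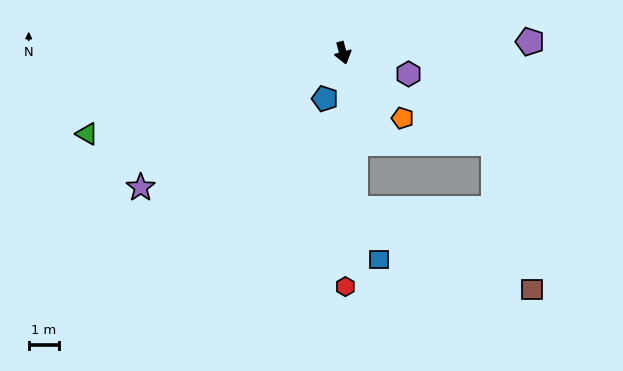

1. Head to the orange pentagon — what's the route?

turn left 27°, forward 2.9 m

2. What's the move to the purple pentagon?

turn left 78°, forward 6.1 m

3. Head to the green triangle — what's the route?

turn right 88°, forward 8.8 m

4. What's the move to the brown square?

blocked — turn right 11°, forward 5.1 m, then turn left 61°, forward 6.4 m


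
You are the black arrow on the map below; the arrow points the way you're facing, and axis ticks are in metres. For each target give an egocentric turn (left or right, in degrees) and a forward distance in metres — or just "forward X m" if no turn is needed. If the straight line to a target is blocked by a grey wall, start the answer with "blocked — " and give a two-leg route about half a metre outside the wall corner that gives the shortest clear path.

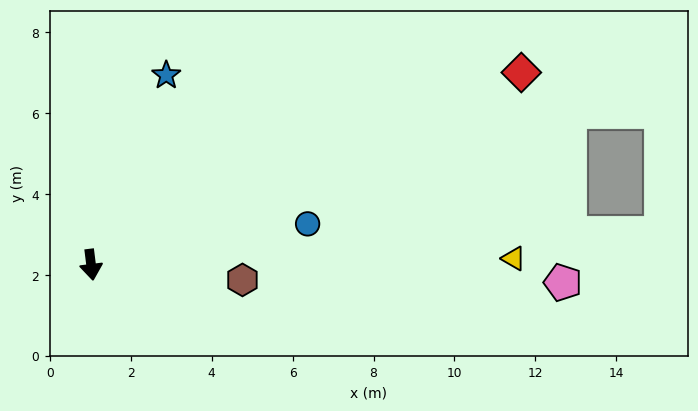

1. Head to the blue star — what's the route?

turn left 151°, forward 5.0 m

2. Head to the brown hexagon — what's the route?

turn left 77°, forward 3.8 m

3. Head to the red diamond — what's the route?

turn left 107°, forward 11.6 m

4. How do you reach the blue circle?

turn left 94°, forward 5.4 m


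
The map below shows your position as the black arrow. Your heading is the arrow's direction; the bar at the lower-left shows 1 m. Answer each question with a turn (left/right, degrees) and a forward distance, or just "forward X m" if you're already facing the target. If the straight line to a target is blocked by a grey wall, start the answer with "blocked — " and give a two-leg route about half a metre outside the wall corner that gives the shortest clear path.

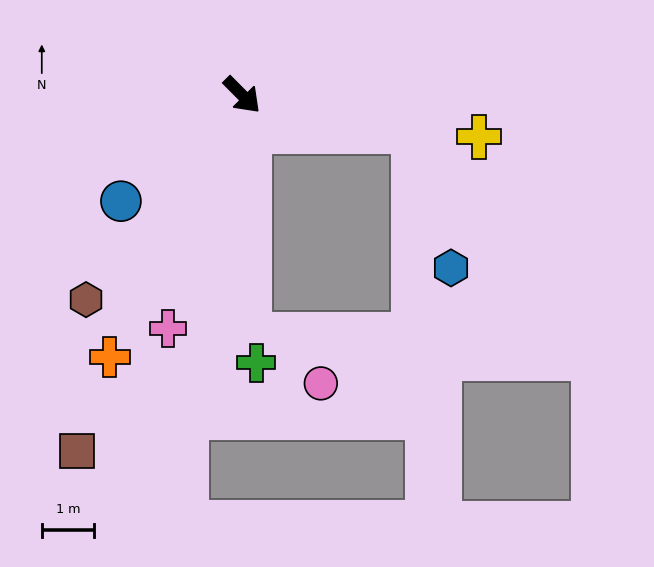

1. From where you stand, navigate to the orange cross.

turn right 72°, forward 5.6 m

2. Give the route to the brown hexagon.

turn right 82°, forward 4.9 m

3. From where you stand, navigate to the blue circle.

turn right 94°, forward 3.1 m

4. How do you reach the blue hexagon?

blocked — turn left 33°, forward 3.3 m, then turn right 63°, forward 2.7 m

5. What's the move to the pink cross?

turn right 62°, forward 4.7 m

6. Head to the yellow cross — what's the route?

turn left 35°, forward 4.6 m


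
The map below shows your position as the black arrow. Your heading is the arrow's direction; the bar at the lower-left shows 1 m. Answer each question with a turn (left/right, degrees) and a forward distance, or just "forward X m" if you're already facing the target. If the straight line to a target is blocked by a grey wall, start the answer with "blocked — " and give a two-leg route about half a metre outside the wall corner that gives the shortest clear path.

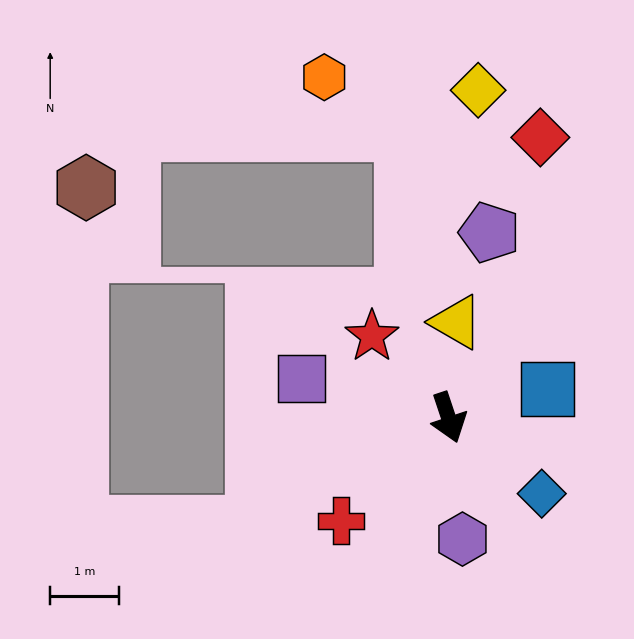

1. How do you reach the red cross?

turn right 65°, forward 2.2 m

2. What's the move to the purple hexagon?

turn right 12°, forward 1.8 m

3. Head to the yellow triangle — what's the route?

turn left 157°, forward 1.4 m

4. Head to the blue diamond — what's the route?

turn left 32°, forward 1.7 m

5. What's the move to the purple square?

turn right 123°, forward 2.2 m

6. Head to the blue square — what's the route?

turn left 88°, forward 1.5 m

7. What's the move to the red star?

turn right 155°, forward 1.6 m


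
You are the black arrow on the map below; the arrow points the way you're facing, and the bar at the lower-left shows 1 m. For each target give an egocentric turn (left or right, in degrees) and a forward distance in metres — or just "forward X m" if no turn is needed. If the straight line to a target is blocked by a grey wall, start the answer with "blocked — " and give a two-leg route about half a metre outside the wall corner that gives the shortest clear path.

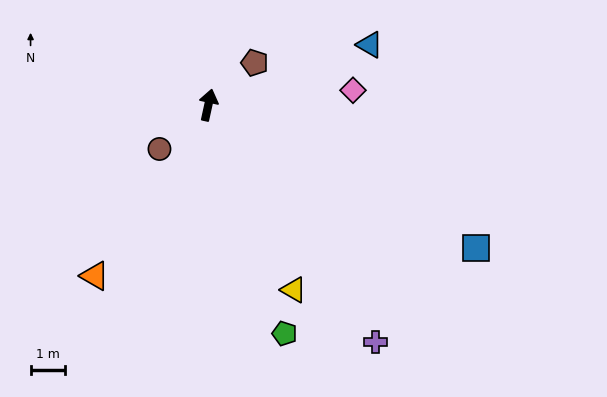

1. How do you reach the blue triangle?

turn right 57°, forward 5.0 m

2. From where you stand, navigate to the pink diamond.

turn right 72°, forward 4.2 m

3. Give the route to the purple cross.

turn right 132°, forward 8.4 m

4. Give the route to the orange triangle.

turn left 159°, forward 6.0 m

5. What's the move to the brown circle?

turn left 144°, forward 1.9 m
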